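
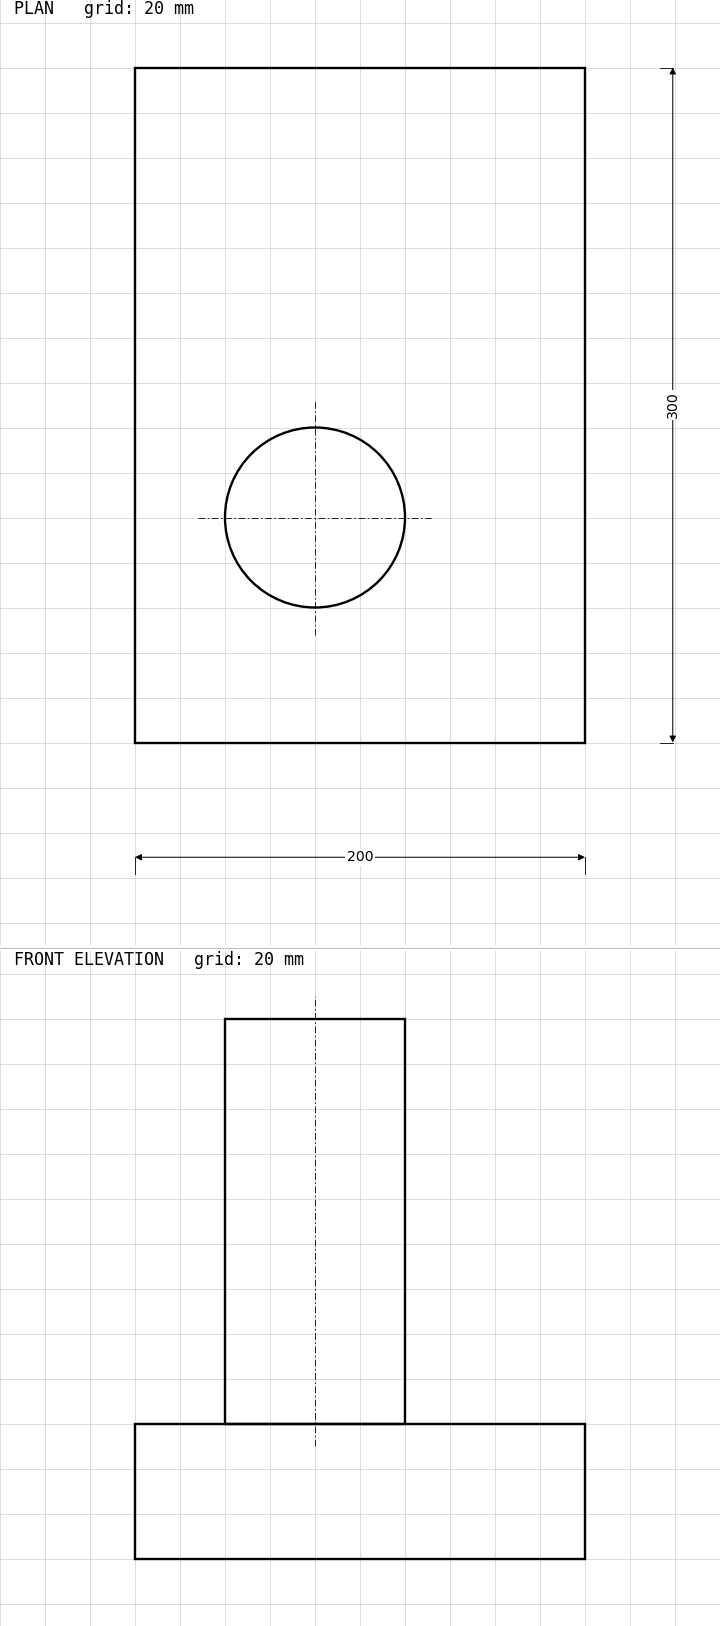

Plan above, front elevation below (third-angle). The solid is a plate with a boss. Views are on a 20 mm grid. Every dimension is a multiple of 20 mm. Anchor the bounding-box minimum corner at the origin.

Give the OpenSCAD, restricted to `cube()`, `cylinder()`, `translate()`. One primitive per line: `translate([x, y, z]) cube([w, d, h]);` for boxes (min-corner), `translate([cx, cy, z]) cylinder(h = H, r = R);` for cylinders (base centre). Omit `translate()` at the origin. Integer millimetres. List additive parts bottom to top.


cube([200, 300, 60]);
translate([80, 100, 60]) cylinder(h = 180, r = 40);


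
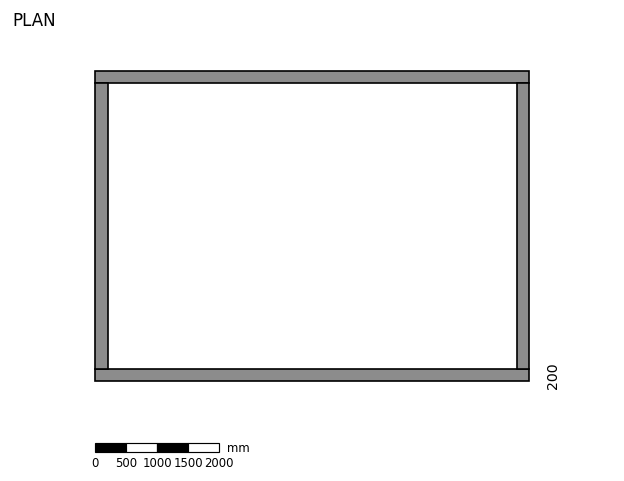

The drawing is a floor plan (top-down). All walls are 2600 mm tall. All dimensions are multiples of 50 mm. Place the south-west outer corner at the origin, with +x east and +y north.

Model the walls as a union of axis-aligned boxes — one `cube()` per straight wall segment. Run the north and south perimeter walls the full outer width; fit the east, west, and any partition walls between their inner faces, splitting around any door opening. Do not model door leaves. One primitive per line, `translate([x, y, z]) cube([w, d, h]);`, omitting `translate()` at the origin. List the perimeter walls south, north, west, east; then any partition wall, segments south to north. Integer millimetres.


cube([7000, 200, 2600]);
translate([0, 4800, 0]) cube([7000, 200, 2600]);
translate([0, 200, 0]) cube([200, 4600, 2600]);
translate([6800, 200, 0]) cube([200, 4600, 2600]);


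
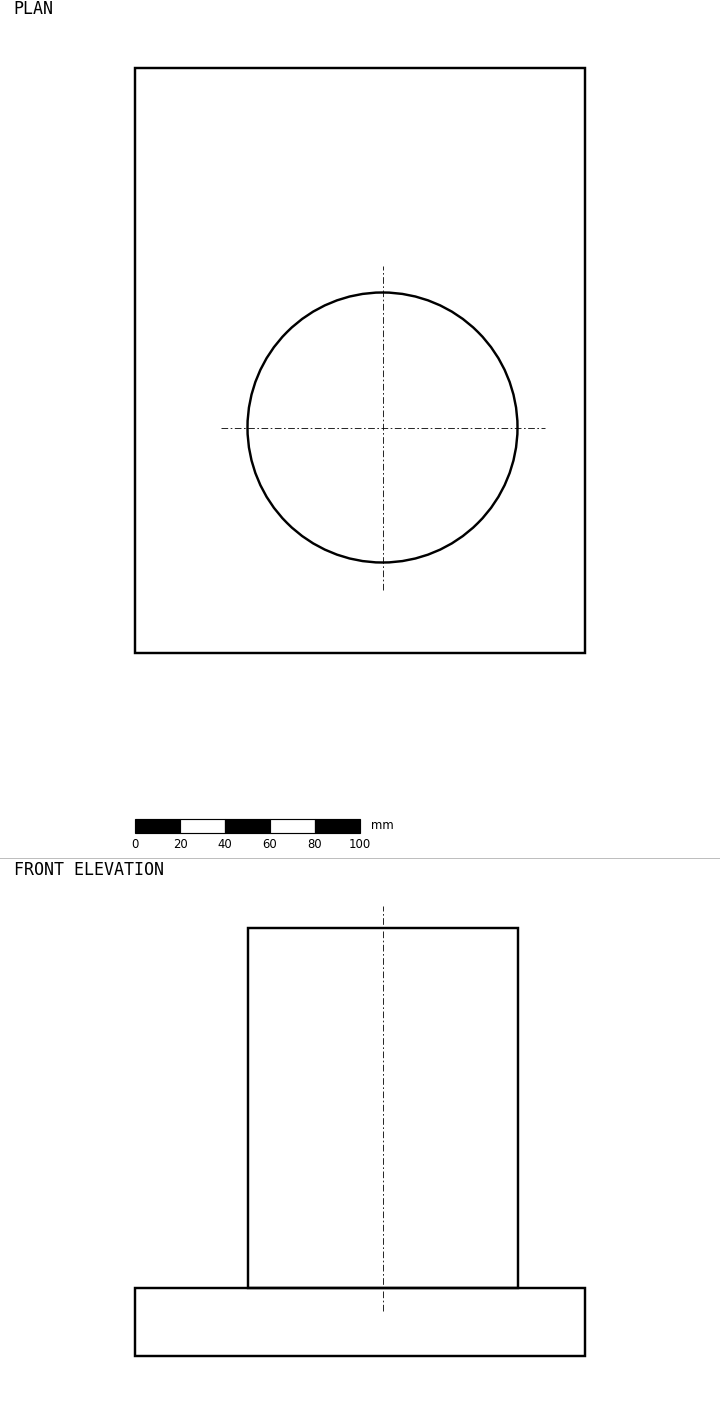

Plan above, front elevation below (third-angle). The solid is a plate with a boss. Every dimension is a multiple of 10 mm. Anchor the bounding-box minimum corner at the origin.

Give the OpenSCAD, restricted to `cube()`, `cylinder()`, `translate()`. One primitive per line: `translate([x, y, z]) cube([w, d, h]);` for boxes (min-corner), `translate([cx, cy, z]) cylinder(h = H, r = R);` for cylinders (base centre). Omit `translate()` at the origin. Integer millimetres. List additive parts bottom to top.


cube([200, 260, 30]);
translate([110, 100, 30]) cylinder(h = 160, r = 60);


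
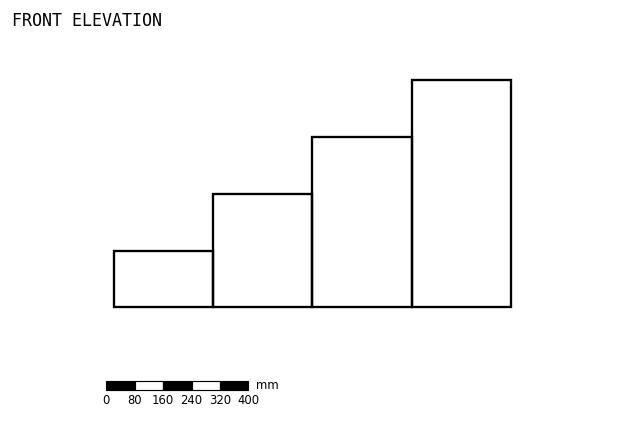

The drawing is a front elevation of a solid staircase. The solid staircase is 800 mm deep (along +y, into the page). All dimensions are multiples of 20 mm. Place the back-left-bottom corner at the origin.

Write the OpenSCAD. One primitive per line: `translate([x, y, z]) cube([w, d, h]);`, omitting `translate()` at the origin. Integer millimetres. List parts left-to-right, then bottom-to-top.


cube([280, 800, 160]);
translate([280, 0, 0]) cube([280, 800, 320]);
translate([560, 0, 0]) cube([280, 800, 480]);
translate([840, 0, 0]) cube([280, 800, 640]);


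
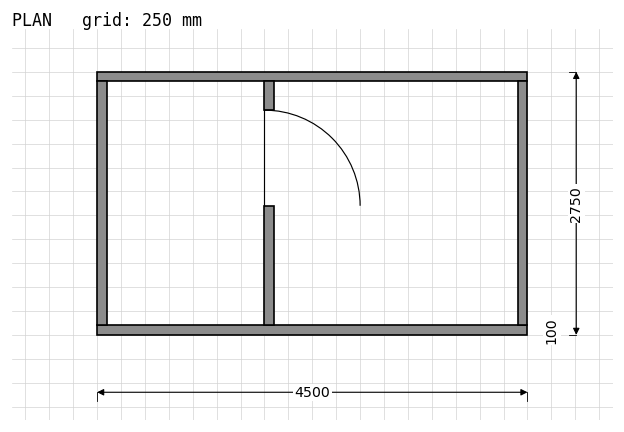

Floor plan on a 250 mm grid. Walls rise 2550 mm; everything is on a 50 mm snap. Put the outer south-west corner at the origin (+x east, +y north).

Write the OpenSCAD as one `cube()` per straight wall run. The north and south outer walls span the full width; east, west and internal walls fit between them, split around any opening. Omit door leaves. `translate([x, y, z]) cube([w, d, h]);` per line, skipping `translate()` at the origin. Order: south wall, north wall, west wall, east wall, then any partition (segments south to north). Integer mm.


cube([4500, 100, 2550]);
translate([0, 2650, 0]) cube([4500, 100, 2550]);
translate([0, 100, 0]) cube([100, 2550, 2550]);
translate([4400, 100, 0]) cube([100, 2550, 2550]);
translate([1750, 100, 0]) cube([100, 1250, 2550]);
translate([1750, 2350, 0]) cube([100, 300, 2550]);


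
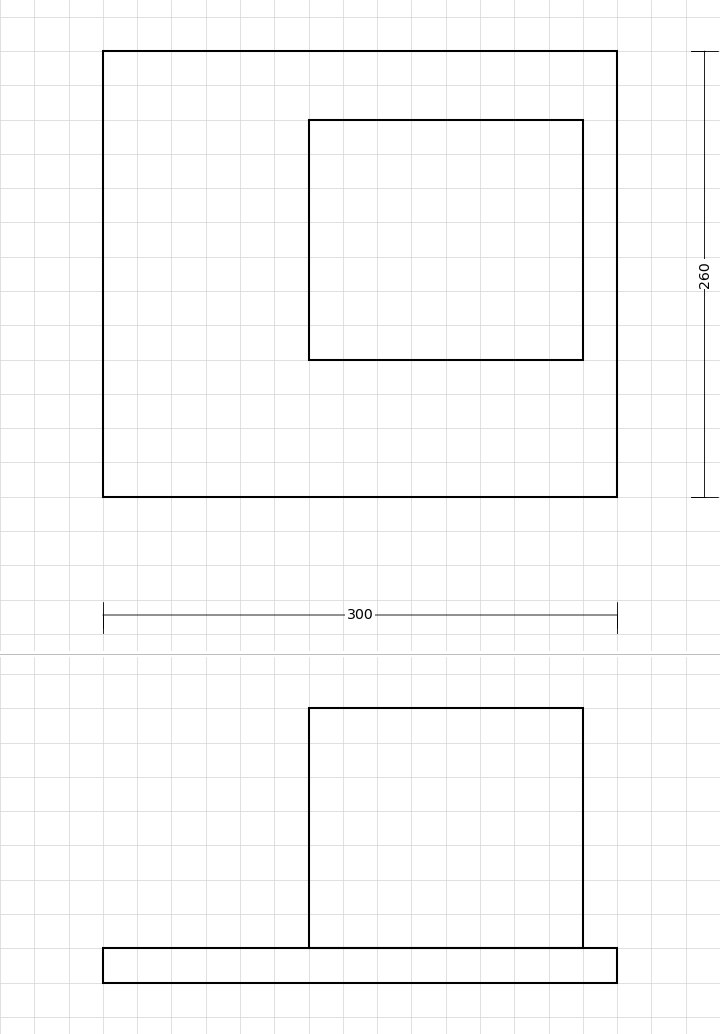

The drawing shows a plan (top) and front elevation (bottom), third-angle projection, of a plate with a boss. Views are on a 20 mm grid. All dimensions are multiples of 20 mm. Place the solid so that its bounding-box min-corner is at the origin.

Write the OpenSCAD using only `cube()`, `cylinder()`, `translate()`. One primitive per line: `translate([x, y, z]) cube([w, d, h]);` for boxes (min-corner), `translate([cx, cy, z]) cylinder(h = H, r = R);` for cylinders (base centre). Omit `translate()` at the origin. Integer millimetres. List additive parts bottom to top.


cube([300, 260, 20]);
translate([120, 80, 20]) cube([160, 140, 140]);


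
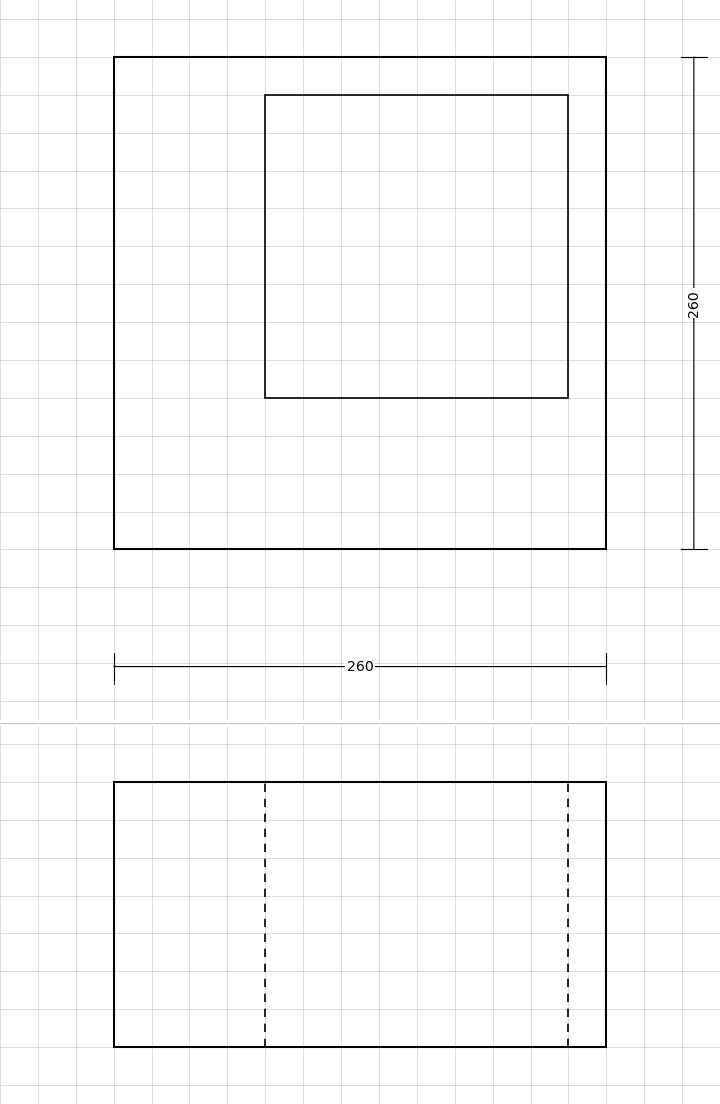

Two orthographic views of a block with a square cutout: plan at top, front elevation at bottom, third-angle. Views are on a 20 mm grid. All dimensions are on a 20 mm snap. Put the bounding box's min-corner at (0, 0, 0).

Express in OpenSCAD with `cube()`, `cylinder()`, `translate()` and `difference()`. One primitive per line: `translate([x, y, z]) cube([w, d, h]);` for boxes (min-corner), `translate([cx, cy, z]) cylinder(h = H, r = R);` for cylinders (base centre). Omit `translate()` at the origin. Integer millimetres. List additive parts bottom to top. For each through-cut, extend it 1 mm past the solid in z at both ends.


difference() {
  cube([260, 260, 140]);
  translate([80, 80, -1]) cube([160, 160, 142]);
}


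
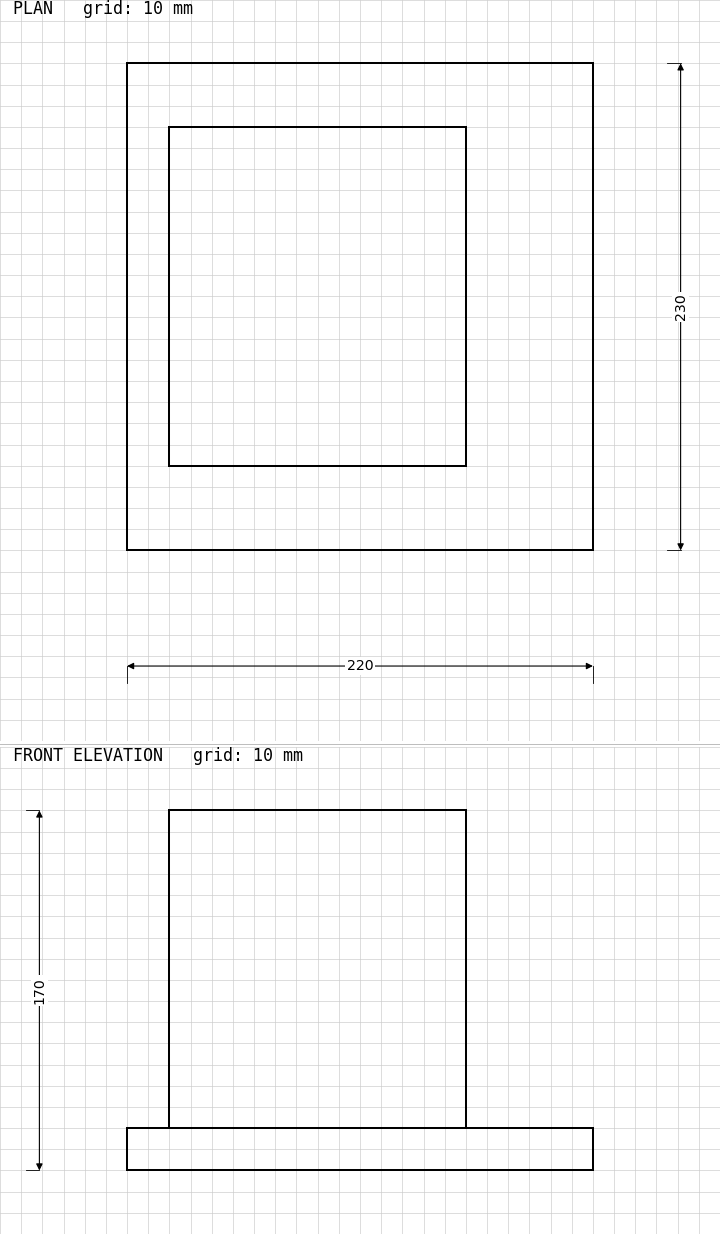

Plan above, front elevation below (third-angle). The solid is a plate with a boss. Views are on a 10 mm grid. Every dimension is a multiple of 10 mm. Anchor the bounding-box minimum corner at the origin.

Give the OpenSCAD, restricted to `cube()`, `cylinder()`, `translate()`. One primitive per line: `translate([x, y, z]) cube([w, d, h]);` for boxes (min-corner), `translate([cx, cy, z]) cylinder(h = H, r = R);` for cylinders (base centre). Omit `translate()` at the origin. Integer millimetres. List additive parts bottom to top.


cube([220, 230, 20]);
translate([20, 40, 20]) cube([140, 160, 150]);


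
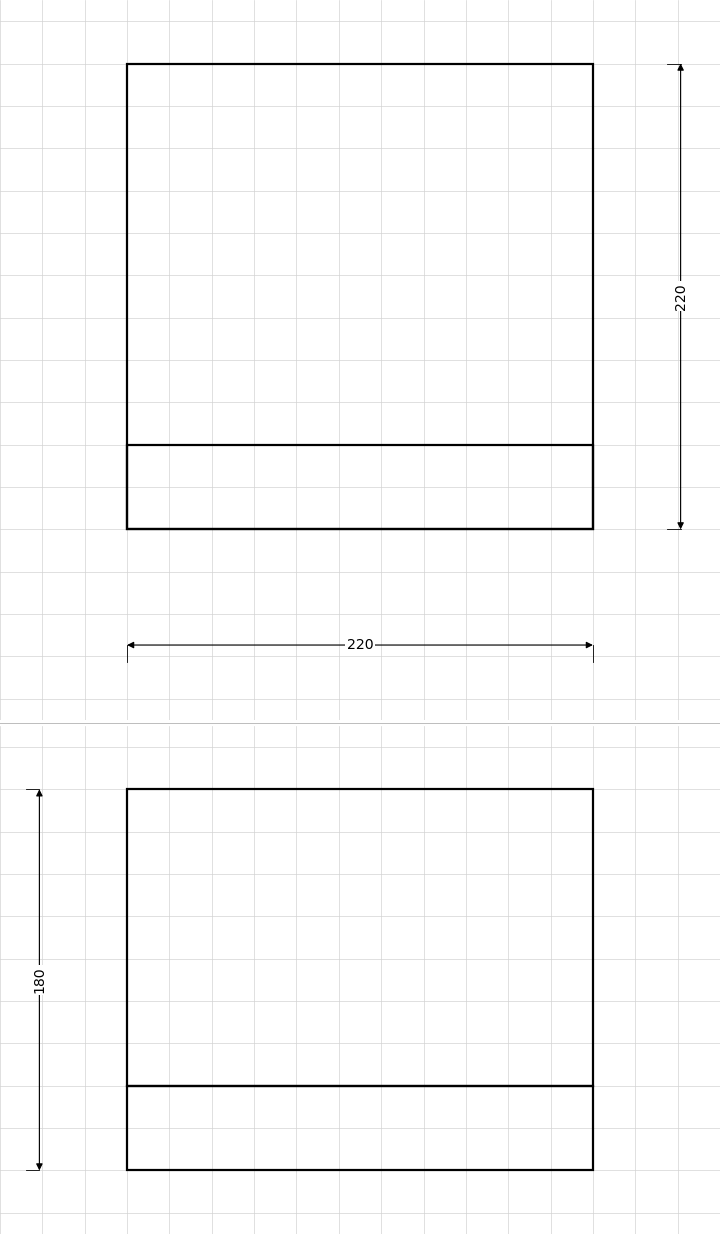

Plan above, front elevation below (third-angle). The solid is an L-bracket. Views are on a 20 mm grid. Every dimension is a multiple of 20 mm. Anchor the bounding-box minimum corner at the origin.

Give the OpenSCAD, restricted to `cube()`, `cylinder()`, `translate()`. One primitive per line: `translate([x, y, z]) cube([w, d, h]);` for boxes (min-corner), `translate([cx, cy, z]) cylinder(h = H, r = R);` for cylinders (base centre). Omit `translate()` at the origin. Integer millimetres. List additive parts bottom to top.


cube([220, 220, 40]);
translate([0, 0, 40]) cube([220, 40, 140]);


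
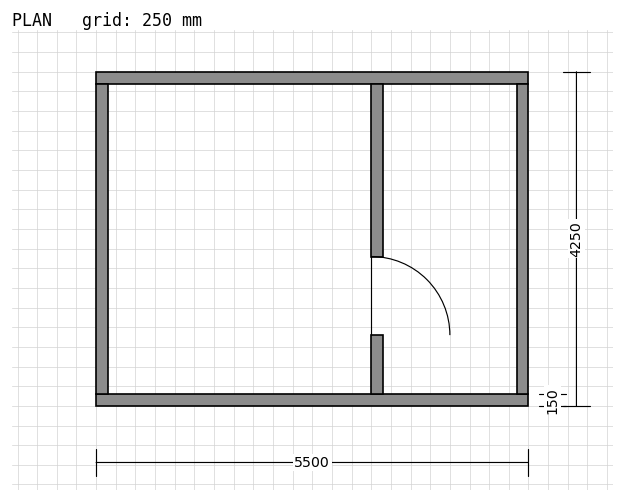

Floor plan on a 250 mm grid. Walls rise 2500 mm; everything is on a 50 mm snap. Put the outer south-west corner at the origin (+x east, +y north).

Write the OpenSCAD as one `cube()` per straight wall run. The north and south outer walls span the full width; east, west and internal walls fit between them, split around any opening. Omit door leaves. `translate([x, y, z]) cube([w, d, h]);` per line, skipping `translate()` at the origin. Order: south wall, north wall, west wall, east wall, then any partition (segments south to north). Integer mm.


cube([5500, 150, 2500]);
translate([0, 4100, 0]) cube([5500, 150, 2500]);
translate([0, 150, 0]) cube([150, 3950, 2500]);
translate([5350, 150, 0]) cube([150, 3950, 2500]);
translate([3500, 150, 0]) cube([150, 750, 2500]);
translate([3500, 1900, 0]) cube([150, 2200, 2500]);


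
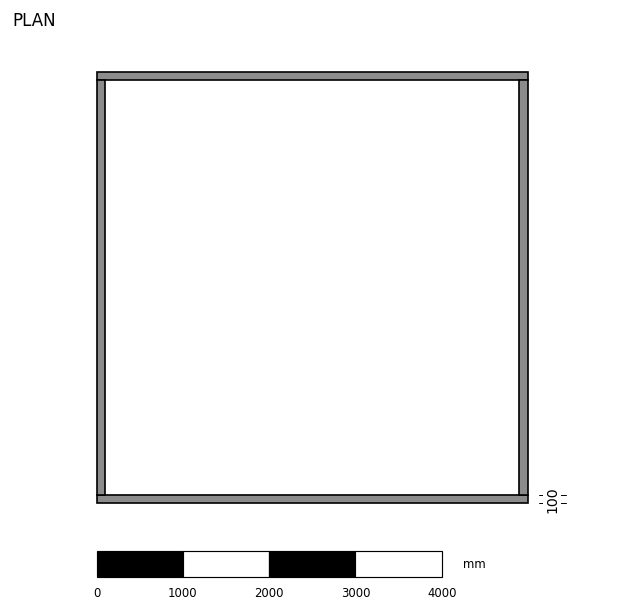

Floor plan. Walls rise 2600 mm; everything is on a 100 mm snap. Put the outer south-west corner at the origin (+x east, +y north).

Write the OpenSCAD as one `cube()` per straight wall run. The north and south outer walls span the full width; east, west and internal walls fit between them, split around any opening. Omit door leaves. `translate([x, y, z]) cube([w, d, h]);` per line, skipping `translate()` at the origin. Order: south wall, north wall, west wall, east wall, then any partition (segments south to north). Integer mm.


cube([5000, 100, 2600]);
translate([0, 4900, 0]) cube([5000, 100, 2600]);
translate([0, 100, 0]) cube([100, 4800, 2600]);
translate([4900, 100, 0]) cube([100, 4800, 2600]);


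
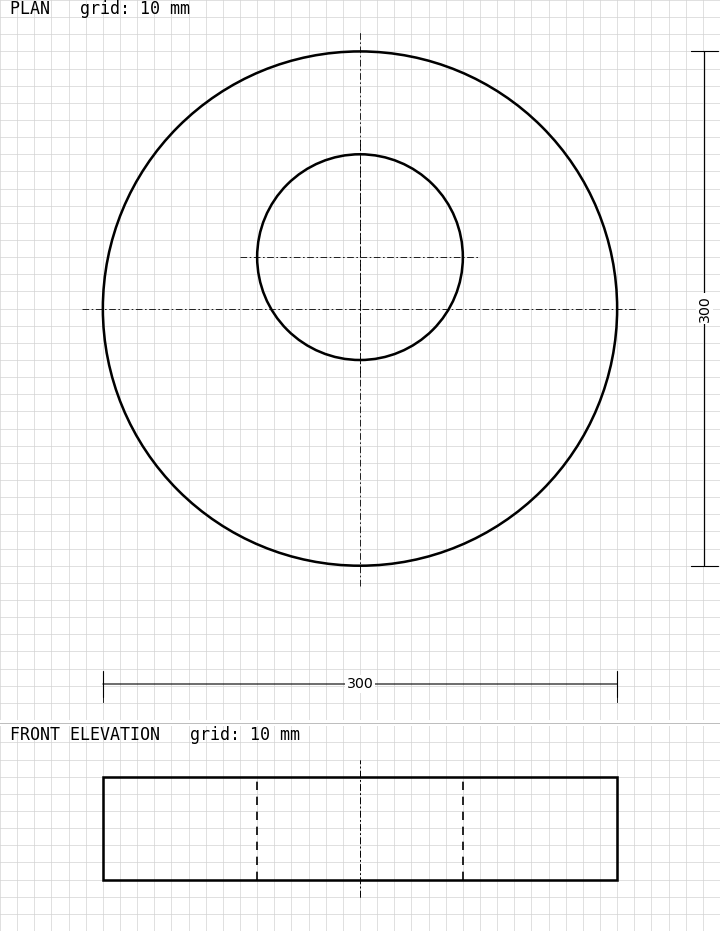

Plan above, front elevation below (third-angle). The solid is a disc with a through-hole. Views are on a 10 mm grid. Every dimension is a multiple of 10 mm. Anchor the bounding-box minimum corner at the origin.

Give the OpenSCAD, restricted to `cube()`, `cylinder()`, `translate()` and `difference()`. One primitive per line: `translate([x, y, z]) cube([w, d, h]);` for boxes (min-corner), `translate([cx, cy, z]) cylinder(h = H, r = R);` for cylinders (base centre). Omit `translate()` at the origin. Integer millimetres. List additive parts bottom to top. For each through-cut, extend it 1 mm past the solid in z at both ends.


difference() {
  translate([150, 150, 0]) cylinder(h = 60, r = 150);
  translate([150, 180, -1]) cylinder(h = 62, r = 60);
}


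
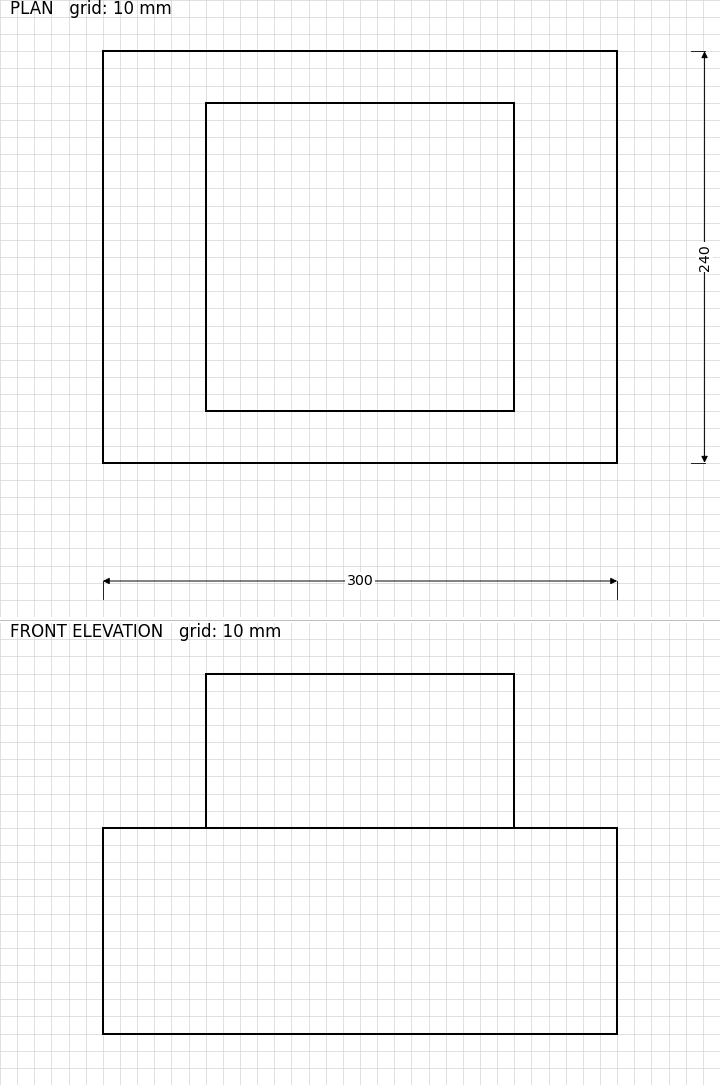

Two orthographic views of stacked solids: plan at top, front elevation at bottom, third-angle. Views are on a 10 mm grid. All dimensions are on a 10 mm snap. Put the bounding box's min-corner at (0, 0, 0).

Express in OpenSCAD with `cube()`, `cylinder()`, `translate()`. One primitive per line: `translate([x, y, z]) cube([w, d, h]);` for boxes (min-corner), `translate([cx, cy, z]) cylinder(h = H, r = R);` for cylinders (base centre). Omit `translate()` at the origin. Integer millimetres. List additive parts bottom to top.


cube([300, 240, 120]);
translate([60, 30, 120]) cube([180, 180, 90]);


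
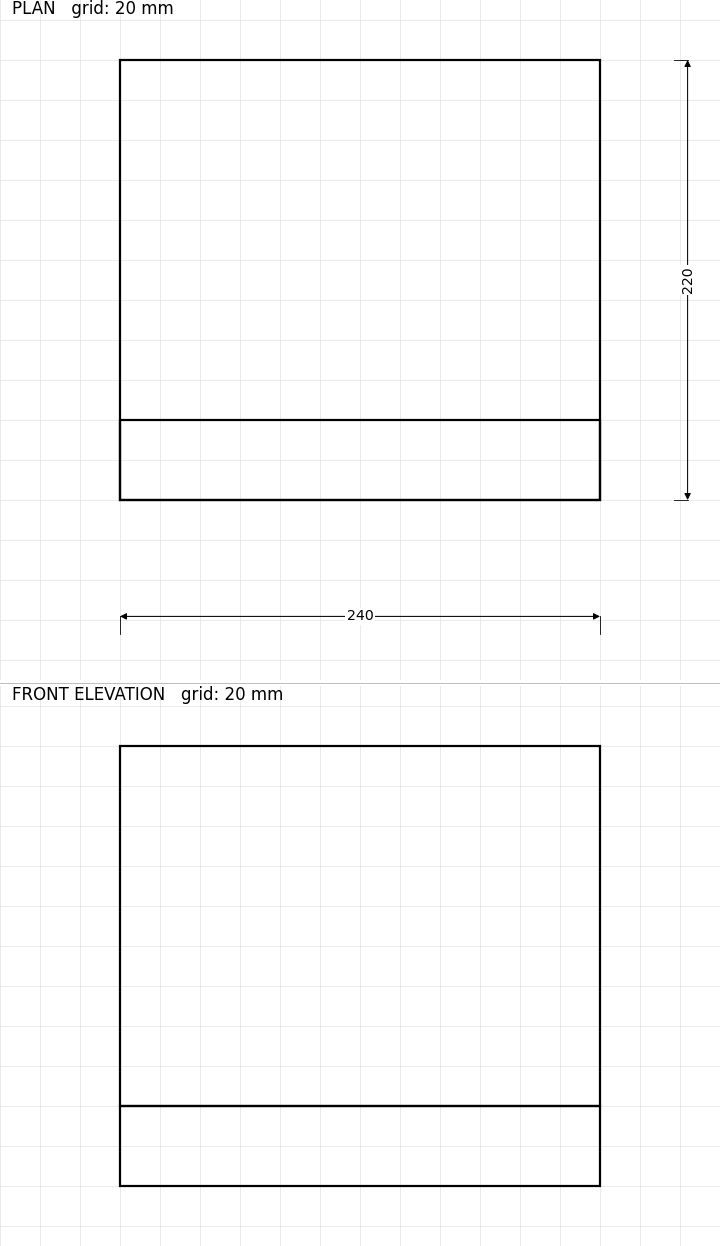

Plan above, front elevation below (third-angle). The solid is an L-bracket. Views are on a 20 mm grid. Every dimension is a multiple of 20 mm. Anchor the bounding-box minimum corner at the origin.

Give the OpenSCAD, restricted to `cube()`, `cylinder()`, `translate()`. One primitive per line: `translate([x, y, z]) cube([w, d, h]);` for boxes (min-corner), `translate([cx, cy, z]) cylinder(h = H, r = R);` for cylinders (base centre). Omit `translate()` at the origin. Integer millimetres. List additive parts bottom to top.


cube([240, 220, 40]);
translate([0, 0, 40]) cube([240, 40, 180]);


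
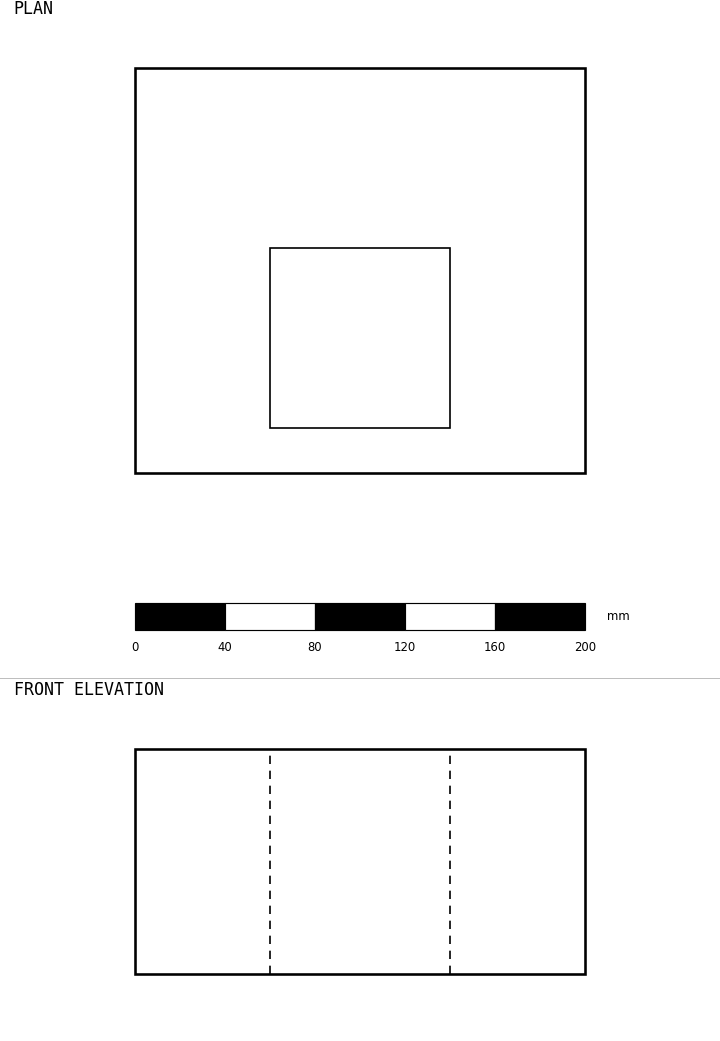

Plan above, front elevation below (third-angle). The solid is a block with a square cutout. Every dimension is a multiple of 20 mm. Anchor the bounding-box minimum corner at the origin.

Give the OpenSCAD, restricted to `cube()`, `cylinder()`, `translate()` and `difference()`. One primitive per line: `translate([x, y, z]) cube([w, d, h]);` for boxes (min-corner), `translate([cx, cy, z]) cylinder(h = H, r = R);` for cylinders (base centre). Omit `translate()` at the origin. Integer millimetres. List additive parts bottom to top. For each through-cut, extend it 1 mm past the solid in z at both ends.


difference() {
  cube([200, 180, 100]);
  translate([60, 20, -1]) cube([80, 80, 102]);
}


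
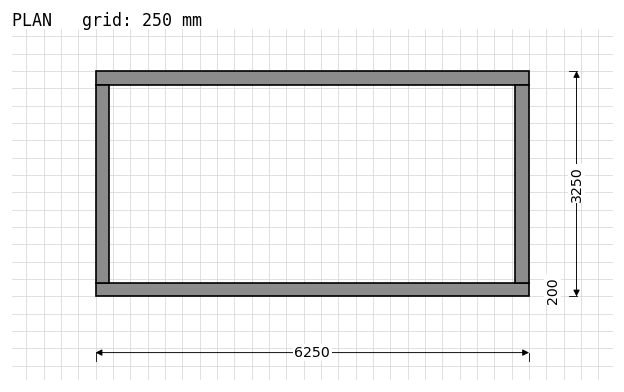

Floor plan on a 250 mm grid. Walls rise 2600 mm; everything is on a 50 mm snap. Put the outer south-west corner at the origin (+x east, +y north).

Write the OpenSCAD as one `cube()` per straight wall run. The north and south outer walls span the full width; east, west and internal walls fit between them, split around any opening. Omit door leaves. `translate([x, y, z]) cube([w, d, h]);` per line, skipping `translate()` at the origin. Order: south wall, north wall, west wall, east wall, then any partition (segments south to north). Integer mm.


cube([6250, 200, 2600]);
translate([0, 3050, 0]) cube([6250, 200, 2600]);
translate([0, 200, 0]) cube([200, 2850, 2600]);
translate([6050, 200, 0]) cube([200, 2850, 2600]);


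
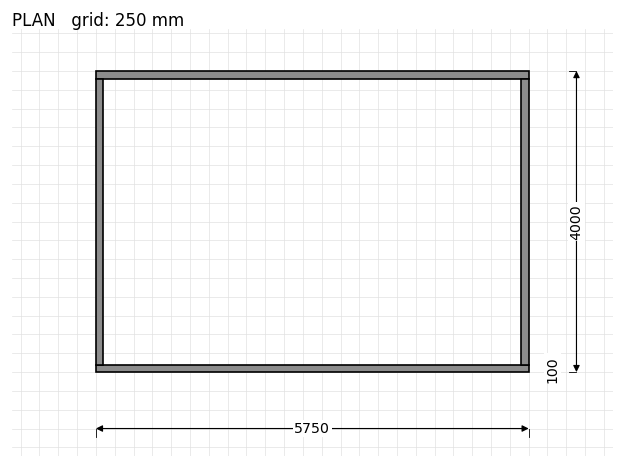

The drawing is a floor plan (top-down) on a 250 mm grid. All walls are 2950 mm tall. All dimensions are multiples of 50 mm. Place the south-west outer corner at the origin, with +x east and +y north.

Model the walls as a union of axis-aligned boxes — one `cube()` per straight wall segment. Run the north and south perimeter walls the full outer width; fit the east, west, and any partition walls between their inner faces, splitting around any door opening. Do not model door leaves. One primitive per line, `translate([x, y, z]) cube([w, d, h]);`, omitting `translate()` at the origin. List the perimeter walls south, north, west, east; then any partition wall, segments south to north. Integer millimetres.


cube([5750, 100, 2950]);
translate([0, 3900, 0]) cube([5750, 100, 2950]);
translate([0, 100, 0]) cube([100, 3800, 2950]);
translate([5650, 100, 0]) cube([100, 3800, 2950]);


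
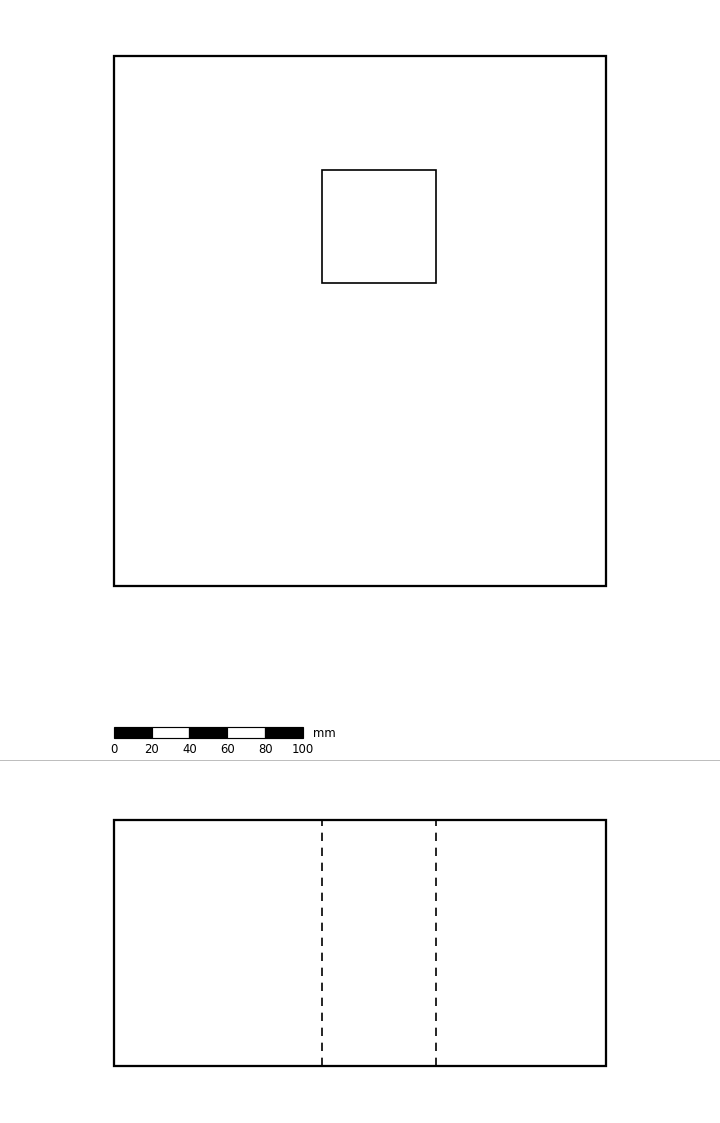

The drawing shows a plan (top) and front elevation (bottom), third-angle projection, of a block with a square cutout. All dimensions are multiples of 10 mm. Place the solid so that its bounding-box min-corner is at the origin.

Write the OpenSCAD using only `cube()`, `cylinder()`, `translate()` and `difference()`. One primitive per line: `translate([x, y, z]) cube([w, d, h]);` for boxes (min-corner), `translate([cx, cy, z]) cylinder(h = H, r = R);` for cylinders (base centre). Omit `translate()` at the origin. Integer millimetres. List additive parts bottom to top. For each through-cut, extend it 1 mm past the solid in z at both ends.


difference() {
  cube([260, 280, 130]);
  translate([110, 160, -1]) cube([60, 60, 132]);
}


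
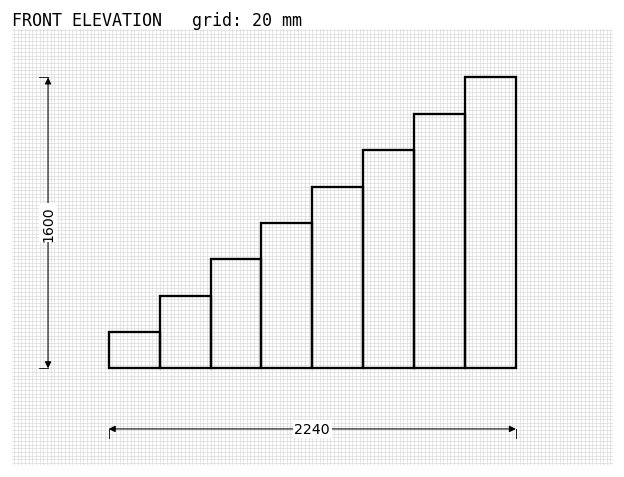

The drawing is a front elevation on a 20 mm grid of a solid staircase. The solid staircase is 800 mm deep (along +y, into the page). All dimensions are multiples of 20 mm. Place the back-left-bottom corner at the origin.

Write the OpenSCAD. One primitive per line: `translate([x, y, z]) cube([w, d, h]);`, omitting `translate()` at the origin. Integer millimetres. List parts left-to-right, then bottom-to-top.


cube([280, 800, 200]);
translate([280, 0, 0]) cube([280, 800, 400]);
translate([560, 0, 0]) cube([280, 800, 600]);
translate([840, 0, 0]) cube([280, 800, 800]);
translate([1120, 0, 0]) cube([280, 800, 1000]);
translate([1400, 0, 0]) cube([280, 800, 1200]);
translate([1680, 0, 0]) cube([280, 800, 1400]);
translate([1960, 0, 0]) cube([280, 800, 1600]);


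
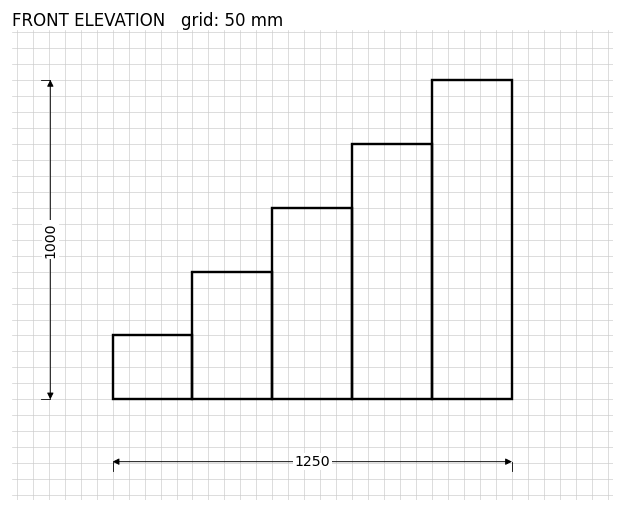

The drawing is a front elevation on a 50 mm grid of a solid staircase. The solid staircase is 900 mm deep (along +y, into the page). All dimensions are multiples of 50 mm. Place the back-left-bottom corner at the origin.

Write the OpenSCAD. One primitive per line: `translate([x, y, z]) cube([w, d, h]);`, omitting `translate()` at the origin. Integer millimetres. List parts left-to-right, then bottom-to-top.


cube([250, 900, 200]);
translate([250, 0, 0]) cube([250, 900, 400]);
translate([500, 0, 0]) cube([250, 900, 600]);
translate([750, 0, 0]) cube([250, 900, 800]);
translate([1000, 0, 0]) cube([250, 900, 1000]);


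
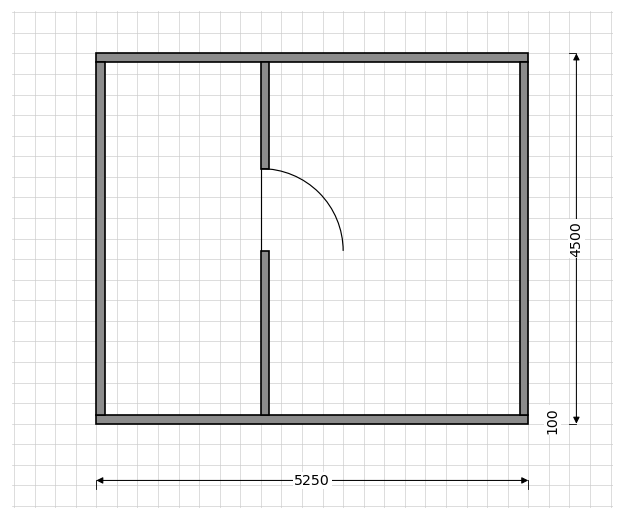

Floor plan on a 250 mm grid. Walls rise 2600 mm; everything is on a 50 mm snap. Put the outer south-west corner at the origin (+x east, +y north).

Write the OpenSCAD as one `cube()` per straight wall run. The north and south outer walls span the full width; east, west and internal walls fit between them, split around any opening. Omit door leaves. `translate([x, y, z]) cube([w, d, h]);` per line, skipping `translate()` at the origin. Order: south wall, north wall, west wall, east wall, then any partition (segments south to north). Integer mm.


cube([5250, 100, 2600]);
translate([0, 4400, 0]) cube([5250, 100, 2600]);
translate([0, 100, 0]) cube([100, 4300, 2600]);
translate([5150, 100, 0]) cube([100, 4300, 2600]);
translate([2000, 100, 0]) cube([100, 2000, 2600]);
translate([2000, 3100, 0]) cube([100, 1300, 2600]);


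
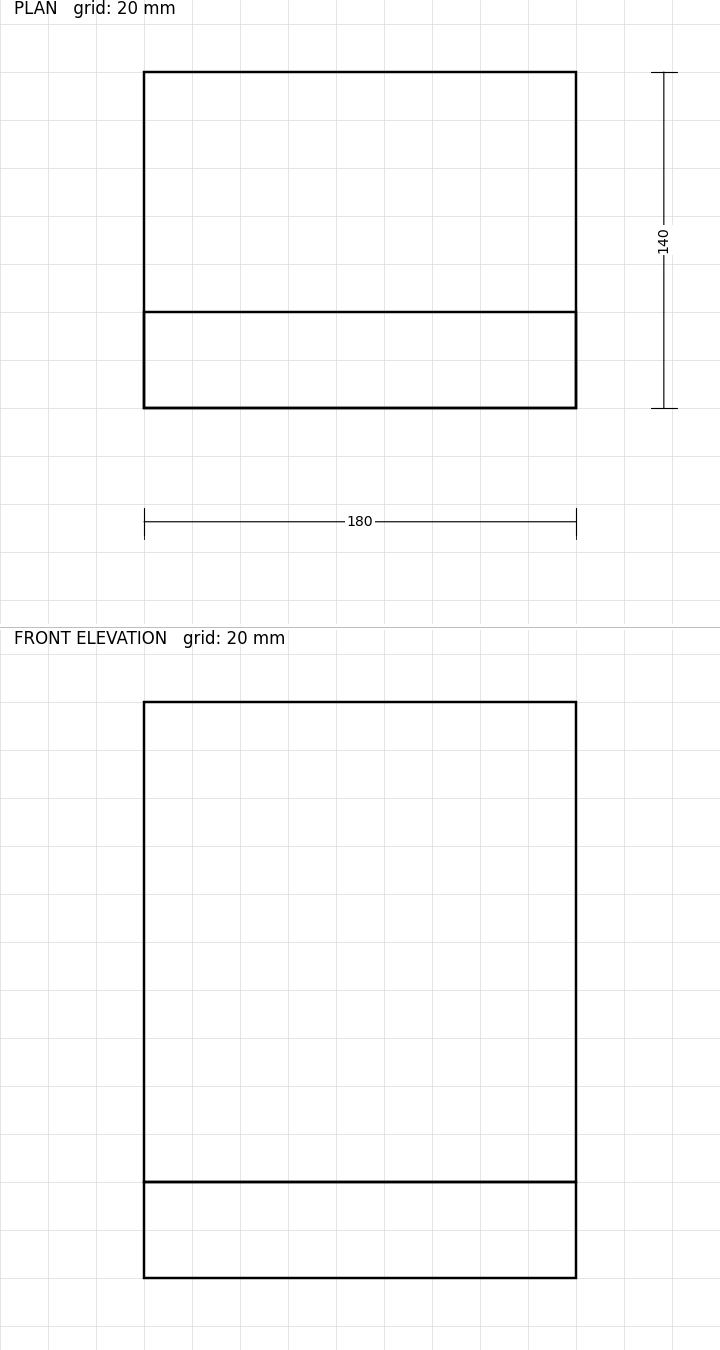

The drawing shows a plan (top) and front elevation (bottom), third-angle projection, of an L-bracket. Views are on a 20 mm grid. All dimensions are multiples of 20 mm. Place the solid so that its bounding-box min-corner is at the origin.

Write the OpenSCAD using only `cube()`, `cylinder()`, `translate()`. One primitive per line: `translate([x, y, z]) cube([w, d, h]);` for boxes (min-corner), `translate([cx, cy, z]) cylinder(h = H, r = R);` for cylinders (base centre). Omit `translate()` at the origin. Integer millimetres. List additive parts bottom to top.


cube([180, 140, 40]);
translate([0, 0, 40]) cube([180, 40, 200]);


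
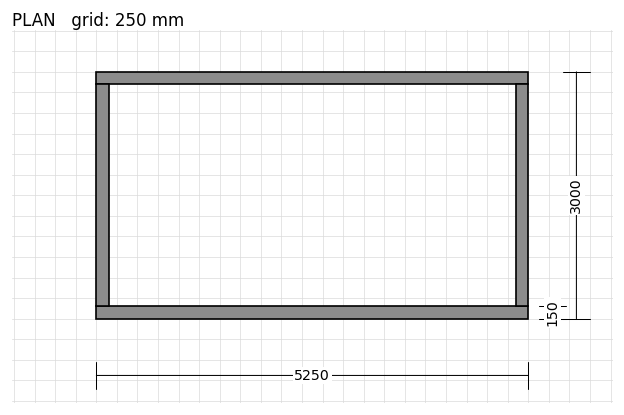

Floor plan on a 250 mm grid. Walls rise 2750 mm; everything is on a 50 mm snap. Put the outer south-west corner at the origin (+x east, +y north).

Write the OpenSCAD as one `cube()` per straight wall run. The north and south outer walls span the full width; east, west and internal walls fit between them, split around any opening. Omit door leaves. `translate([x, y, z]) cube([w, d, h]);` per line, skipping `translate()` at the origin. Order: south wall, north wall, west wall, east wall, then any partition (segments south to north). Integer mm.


cube([5250, 150, 2750]);
translate([0, 2850, 0]) cube([5250, 150, 2750]);
translate([0, 150, 0]) cube([150, 2700, 2750]);
translate([5100, 150, 0]) cube([150, 2700, 2750]);


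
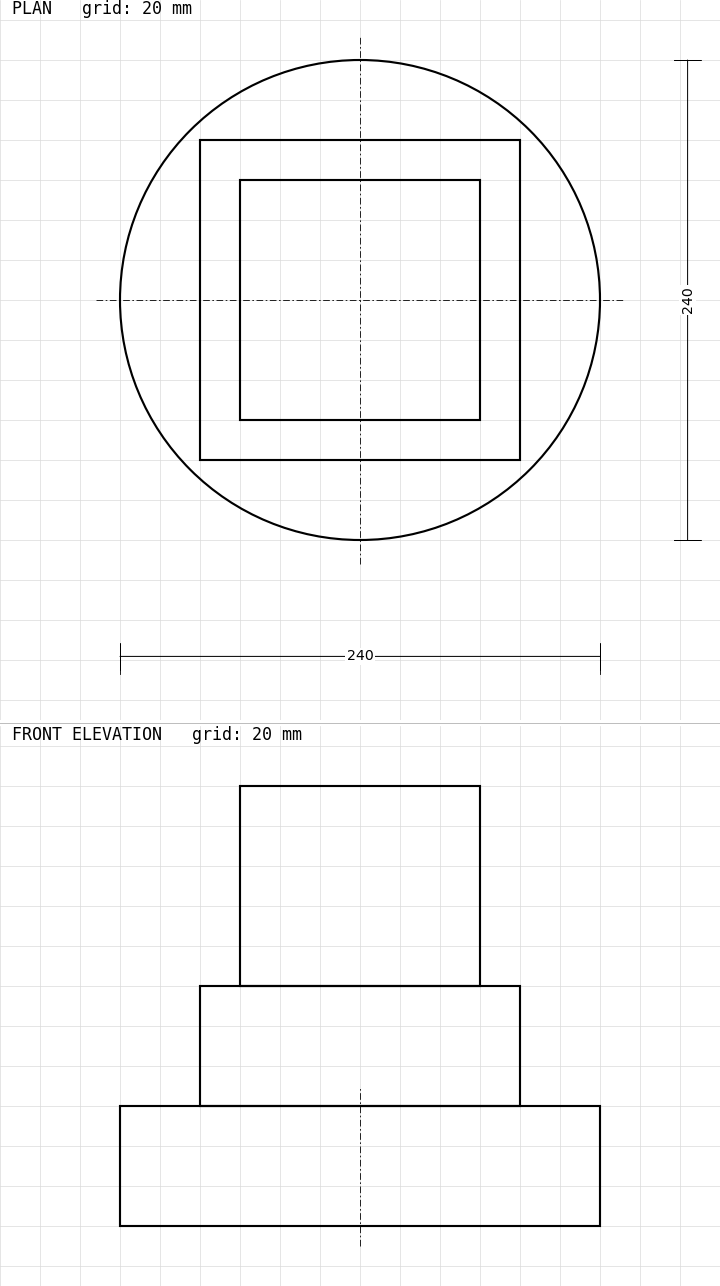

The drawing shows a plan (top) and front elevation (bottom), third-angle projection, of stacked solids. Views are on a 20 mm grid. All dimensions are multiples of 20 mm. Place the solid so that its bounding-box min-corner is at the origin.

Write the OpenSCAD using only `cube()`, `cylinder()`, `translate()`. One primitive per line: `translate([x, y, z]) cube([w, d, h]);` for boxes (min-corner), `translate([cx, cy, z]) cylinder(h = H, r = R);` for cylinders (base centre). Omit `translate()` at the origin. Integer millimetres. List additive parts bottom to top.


translate([120, 120, 0]) cylinder(h = 60, r = 120);
translate([40, 40, 60]) cube([160, 160, 60]);
translate([60, 60, 120]) cube([120, 120, 100]);


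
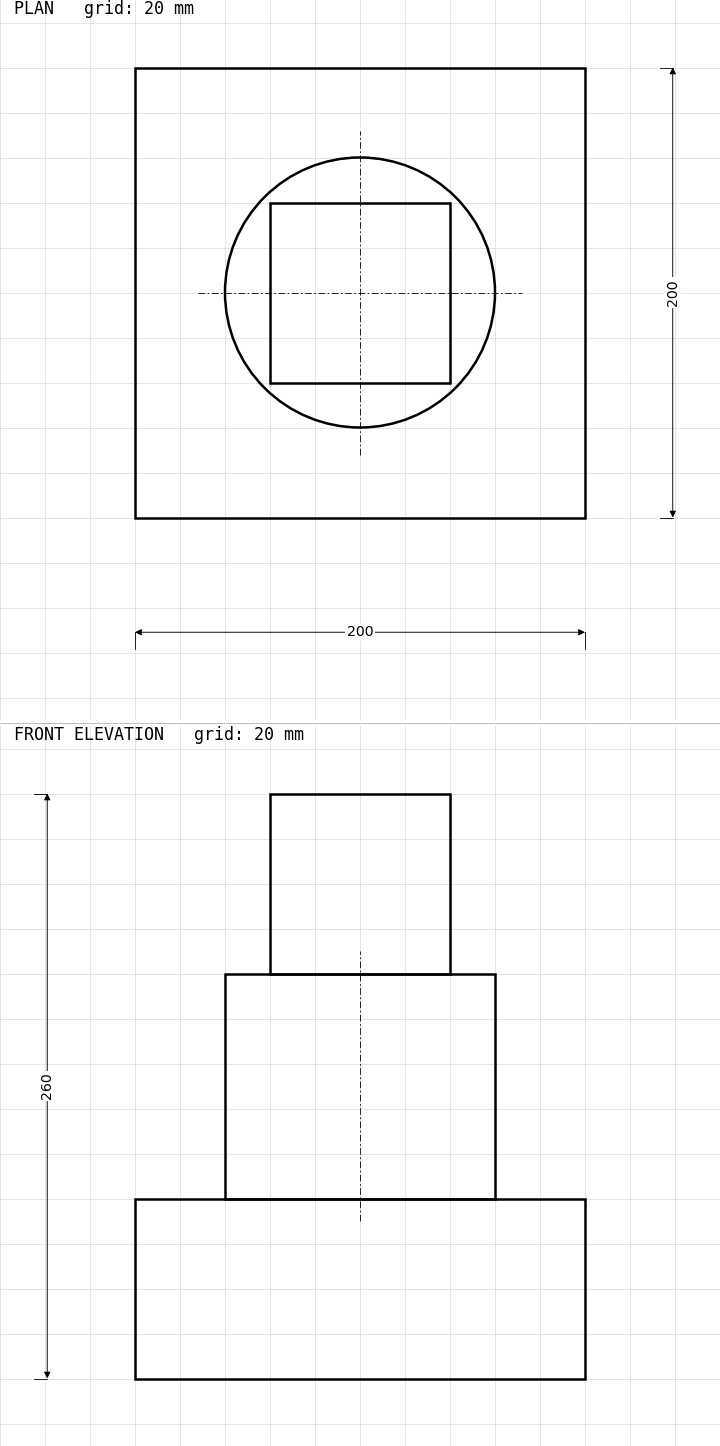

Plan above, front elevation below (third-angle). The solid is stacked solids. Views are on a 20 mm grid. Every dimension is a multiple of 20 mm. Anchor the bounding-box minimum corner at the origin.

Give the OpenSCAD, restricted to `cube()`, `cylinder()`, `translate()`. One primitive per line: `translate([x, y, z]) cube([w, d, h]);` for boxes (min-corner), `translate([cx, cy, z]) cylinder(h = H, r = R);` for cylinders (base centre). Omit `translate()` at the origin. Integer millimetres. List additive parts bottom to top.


cube([200, 200, 80]);
translate([100, 100, 80]) cylinder(h = 100, r = 60);
translate([60, 60, 180]) cube([80, 80, 80]);


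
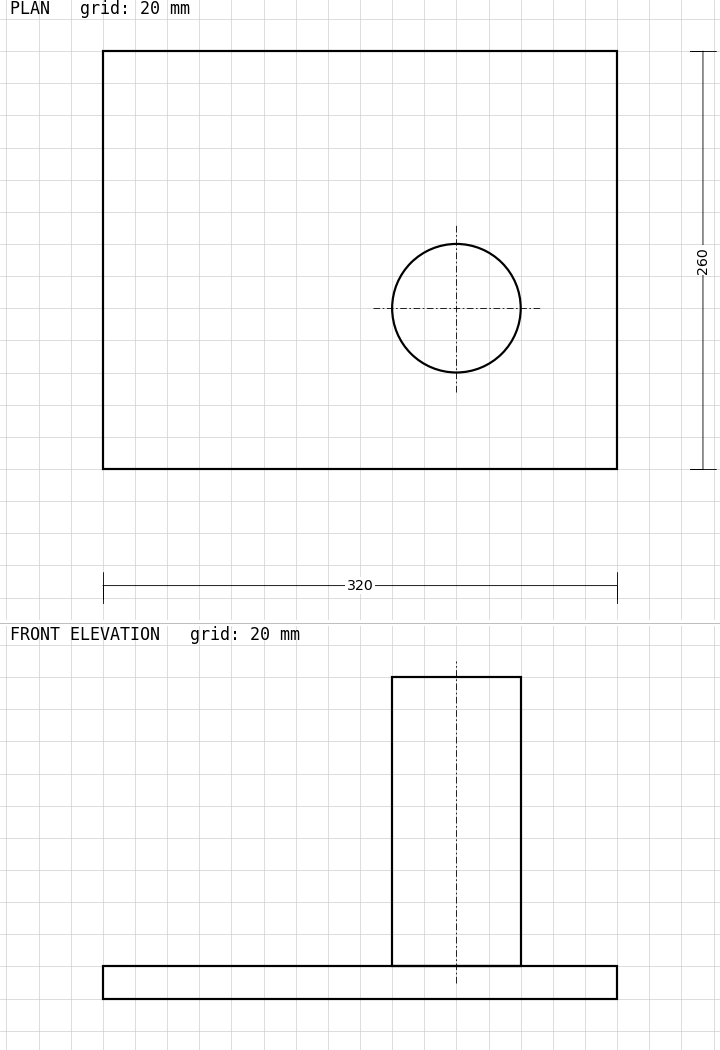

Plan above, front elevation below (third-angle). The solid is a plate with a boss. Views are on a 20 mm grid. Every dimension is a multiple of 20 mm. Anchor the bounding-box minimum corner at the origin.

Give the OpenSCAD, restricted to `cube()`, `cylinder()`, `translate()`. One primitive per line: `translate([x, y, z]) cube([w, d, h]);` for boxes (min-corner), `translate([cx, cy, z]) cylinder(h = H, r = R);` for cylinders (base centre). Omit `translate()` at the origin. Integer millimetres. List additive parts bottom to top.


cube([320, 260, 20]);
translate([220, 100, 20]) cylinder(h = 180, r = 40);


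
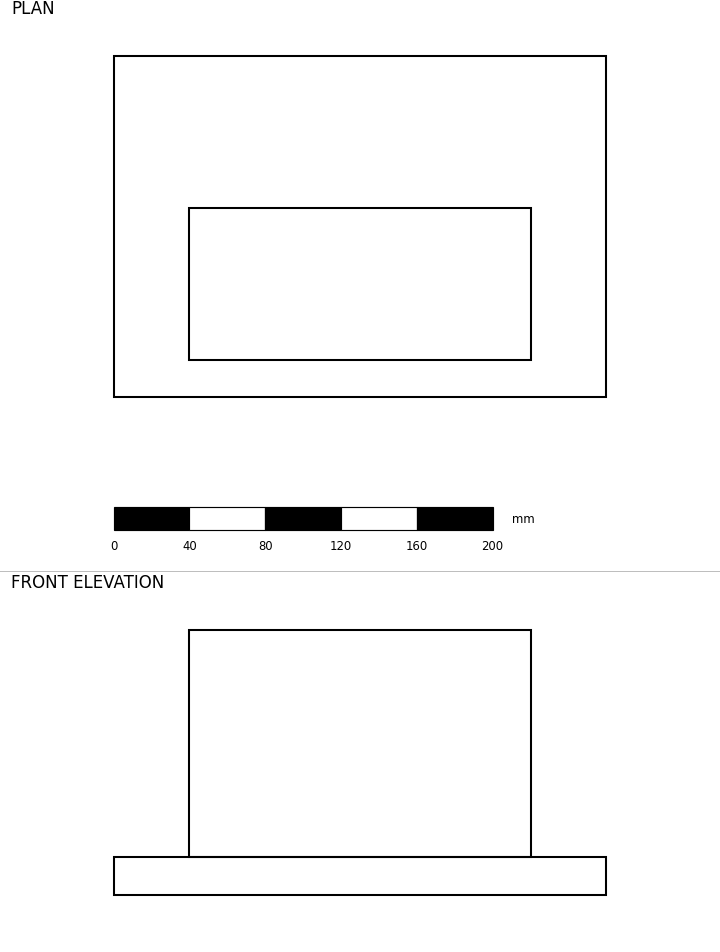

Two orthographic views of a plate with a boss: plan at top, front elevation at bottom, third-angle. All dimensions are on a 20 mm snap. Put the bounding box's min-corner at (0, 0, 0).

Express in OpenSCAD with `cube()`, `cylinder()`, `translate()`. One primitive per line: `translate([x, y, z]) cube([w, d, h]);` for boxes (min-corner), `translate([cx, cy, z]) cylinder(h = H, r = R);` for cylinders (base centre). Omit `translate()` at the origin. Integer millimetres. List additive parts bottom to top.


cube([260, 180, 20]);
translate([40, 20, 20]) cube([180, 80, 120]);


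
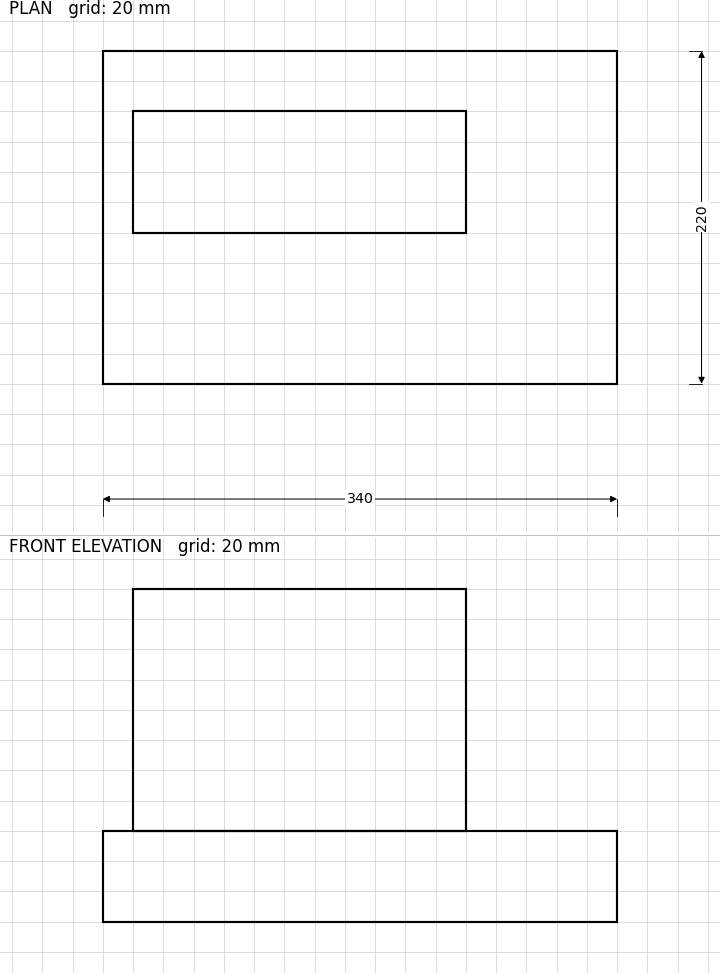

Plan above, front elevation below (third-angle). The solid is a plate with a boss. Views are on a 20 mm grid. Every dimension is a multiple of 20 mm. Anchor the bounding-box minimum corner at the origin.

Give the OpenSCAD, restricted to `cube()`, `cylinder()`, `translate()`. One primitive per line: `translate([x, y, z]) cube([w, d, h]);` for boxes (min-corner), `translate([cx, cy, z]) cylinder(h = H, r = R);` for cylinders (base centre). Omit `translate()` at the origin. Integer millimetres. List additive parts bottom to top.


cube([340, 220, 60]);
translate([20, 100, 60]) cube([220, 80, 160]);


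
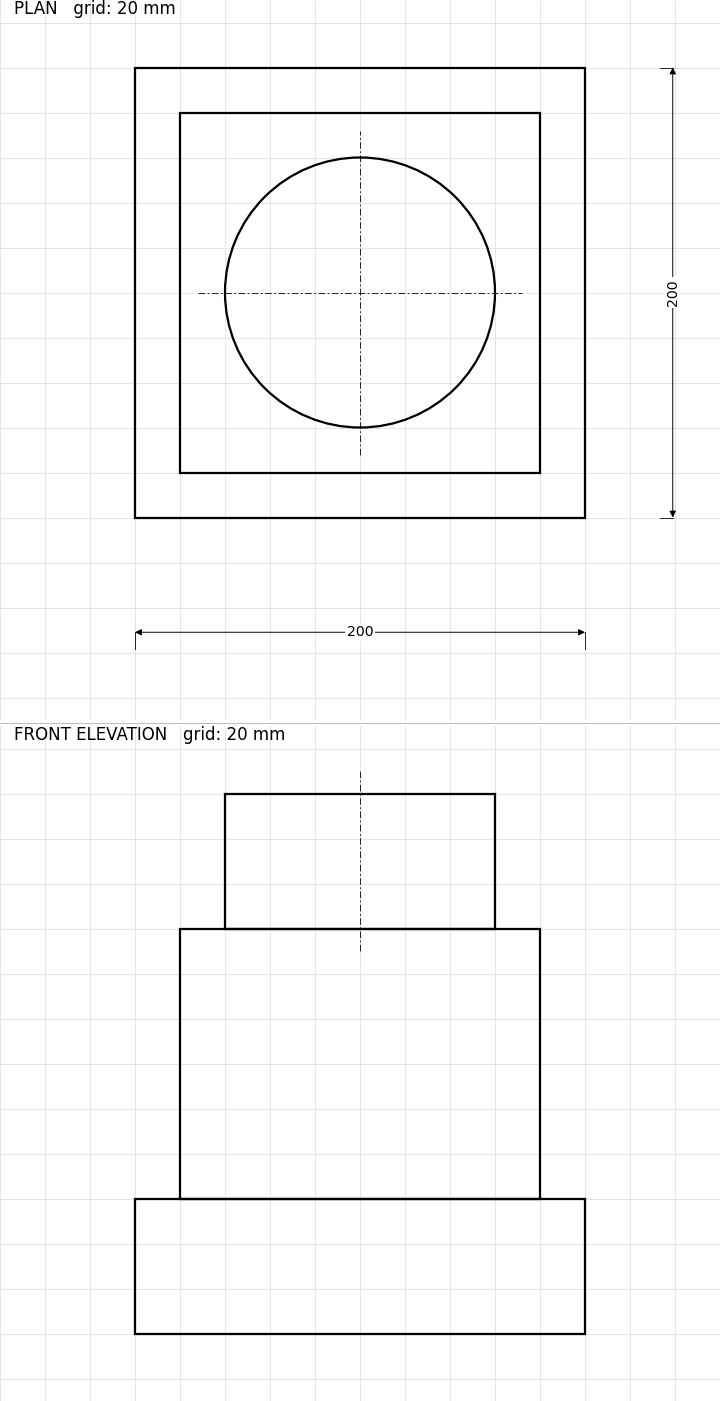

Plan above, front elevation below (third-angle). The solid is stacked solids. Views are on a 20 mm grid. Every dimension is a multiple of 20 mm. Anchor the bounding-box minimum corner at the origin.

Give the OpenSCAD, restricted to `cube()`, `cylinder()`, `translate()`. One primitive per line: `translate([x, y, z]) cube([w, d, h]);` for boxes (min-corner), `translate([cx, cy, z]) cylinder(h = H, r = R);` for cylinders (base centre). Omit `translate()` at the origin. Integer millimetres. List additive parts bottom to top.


cube([200, 200, 60]);
translate([20, 20, 60]) cube([160, 160, 120]);
translate([100, 100, 180]) cylinder(h = 60, r = 60);


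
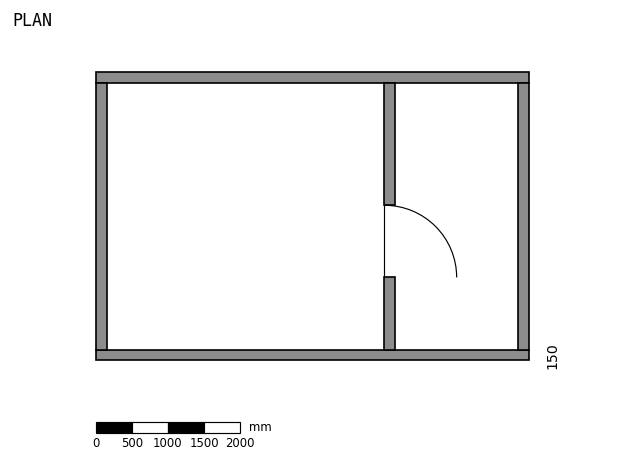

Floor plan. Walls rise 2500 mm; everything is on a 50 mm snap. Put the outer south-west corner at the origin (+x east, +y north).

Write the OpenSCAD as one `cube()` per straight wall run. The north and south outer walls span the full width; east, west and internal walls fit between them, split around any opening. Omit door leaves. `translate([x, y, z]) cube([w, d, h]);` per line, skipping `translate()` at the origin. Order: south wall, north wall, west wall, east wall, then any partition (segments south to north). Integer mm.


cube([6000, 150, 2500]);
translate([0, 3850, 0]) cube([6000, 150, 2500]);
translate([0, 150, 0]) cube([150, 3700, 2500]);
translate([5850, 150, 0]) cube([150, 3700, 2500]);
translate([4000, 150, 0]) cube([150, 1000, 2500]);
translate([4000, 2150, 0]) cube([150, 1700, 2500]);


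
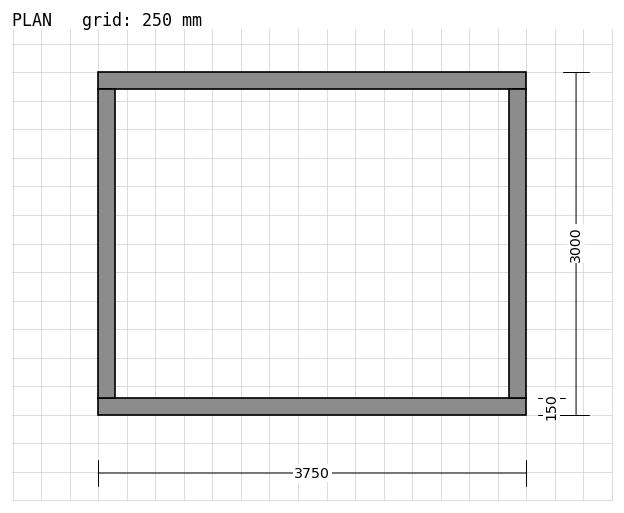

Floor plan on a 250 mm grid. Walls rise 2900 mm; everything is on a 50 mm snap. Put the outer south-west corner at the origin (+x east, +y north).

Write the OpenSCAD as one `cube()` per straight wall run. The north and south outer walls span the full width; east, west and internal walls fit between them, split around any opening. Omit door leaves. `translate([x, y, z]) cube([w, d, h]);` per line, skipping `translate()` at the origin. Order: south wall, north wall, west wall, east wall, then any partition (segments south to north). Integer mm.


cube([3750, 150, 2900]);
translate([0, 2850, 0]) cube([3750, 150, 2900]);
translate([0, 150, 0]) cube([150, 2700, 2900]);
translate([3600, 150, 0]) cube([150, 2700, 2900]);


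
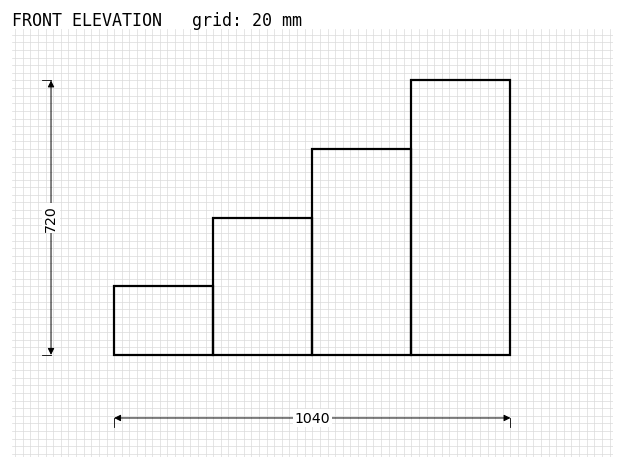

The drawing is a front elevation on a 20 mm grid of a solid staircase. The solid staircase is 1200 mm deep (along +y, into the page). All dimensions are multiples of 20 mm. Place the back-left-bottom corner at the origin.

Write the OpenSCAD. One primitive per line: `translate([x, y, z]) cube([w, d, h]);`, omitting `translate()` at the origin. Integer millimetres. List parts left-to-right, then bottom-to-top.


cube([260, 1200, 180]);
translate([260, 0, 0]) cube([260, 1200, 360]);
translate([520, 0, 0]) cube([260, 1200, 540]);
translate([780, 0, 0]) cube([260, 1200, 720]);


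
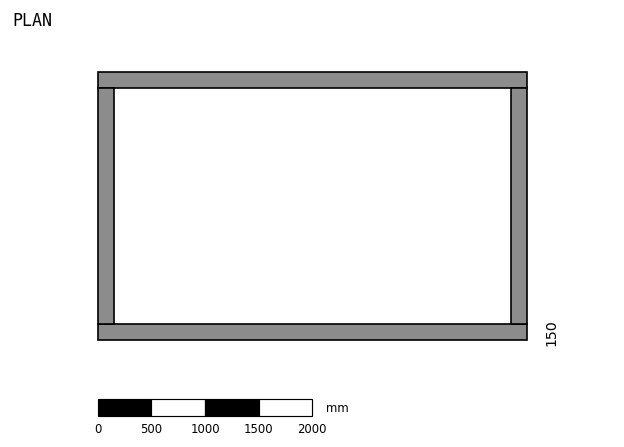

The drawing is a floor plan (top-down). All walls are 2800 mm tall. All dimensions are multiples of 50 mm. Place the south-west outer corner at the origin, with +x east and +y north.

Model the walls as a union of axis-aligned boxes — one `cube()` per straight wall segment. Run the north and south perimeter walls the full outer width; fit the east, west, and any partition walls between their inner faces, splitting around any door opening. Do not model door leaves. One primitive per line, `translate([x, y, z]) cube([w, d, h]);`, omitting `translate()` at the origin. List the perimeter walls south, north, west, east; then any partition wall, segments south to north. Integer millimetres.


cube([4000, 150, 2800]);
translate([0, 2350, 0]) cube([4000, 150, 2800]);
translate([0, 150, 0]) cube([150, 2200, 2800]);
translate([3850, 150, 0]) cube([150, 2200, 2800]);


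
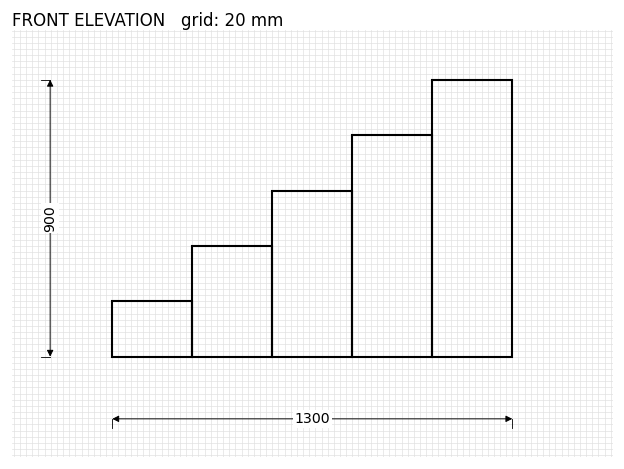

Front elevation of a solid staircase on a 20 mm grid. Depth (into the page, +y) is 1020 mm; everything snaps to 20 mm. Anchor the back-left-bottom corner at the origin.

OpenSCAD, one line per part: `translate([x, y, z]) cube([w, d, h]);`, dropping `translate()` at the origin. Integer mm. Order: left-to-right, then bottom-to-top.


cube([260, 1020, 180]);
translate([260, 0, 0]) cube([260, 1020, 360]);
translate([520, 0, 0]) cube([260, 1020, 540]);
translate([780, 0, 0]) cube([260, 1020, 720]);
translate([1040, 0, 0]) cube([260, 1020, 900]);


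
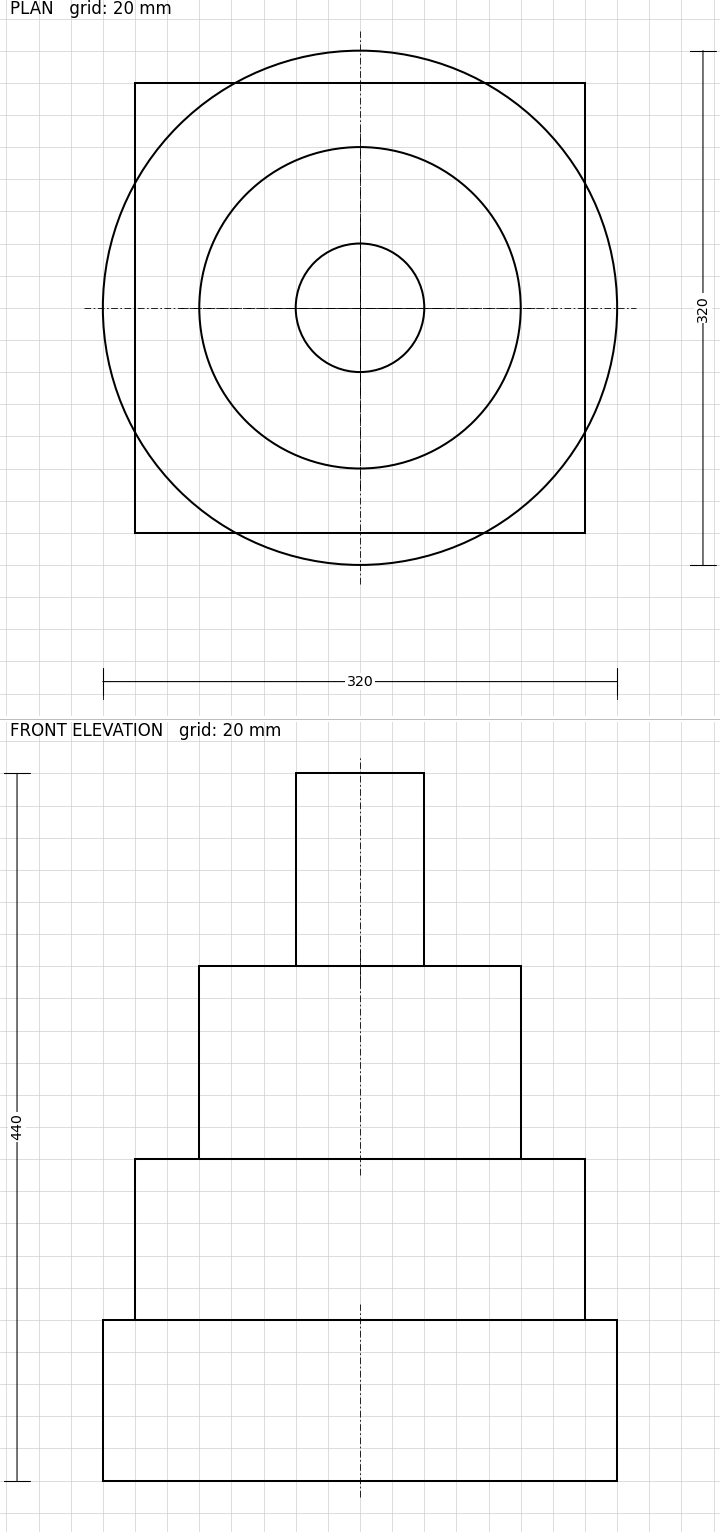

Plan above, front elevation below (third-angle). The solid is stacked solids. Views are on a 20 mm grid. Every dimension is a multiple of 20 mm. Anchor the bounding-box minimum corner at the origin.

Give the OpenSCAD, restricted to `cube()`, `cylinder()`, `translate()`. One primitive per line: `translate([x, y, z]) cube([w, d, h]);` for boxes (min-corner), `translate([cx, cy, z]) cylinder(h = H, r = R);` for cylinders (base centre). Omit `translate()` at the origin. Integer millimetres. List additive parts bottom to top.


translate([160, 160, 0]) cylinder(h = 100, r = 160);
translate([20, 20, 100]) cube([280, 280, 100]);
translate([160, 160, 200]) cylinder(h = 120, r = 100);
translate([160, 160, 320]) cylinder(h = 120, r = 40);


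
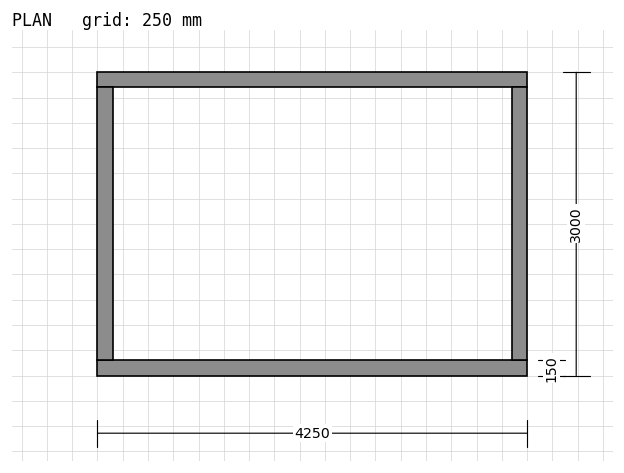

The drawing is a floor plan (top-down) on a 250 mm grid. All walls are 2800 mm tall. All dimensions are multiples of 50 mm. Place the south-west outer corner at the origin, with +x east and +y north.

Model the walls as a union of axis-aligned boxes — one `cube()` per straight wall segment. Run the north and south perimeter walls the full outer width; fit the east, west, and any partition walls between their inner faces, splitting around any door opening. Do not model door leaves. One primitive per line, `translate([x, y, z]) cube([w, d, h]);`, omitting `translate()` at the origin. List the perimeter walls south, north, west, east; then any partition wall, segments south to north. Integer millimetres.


cube([4250, 150, 2800]);
translate([0, 2850, 0]) cube([4250, 150, 2800]);
translate([0, 150, 0]) cube([150, 2700, 2800]);
translate([4100, 150, 0]) cube([150, 2700, 2800]);


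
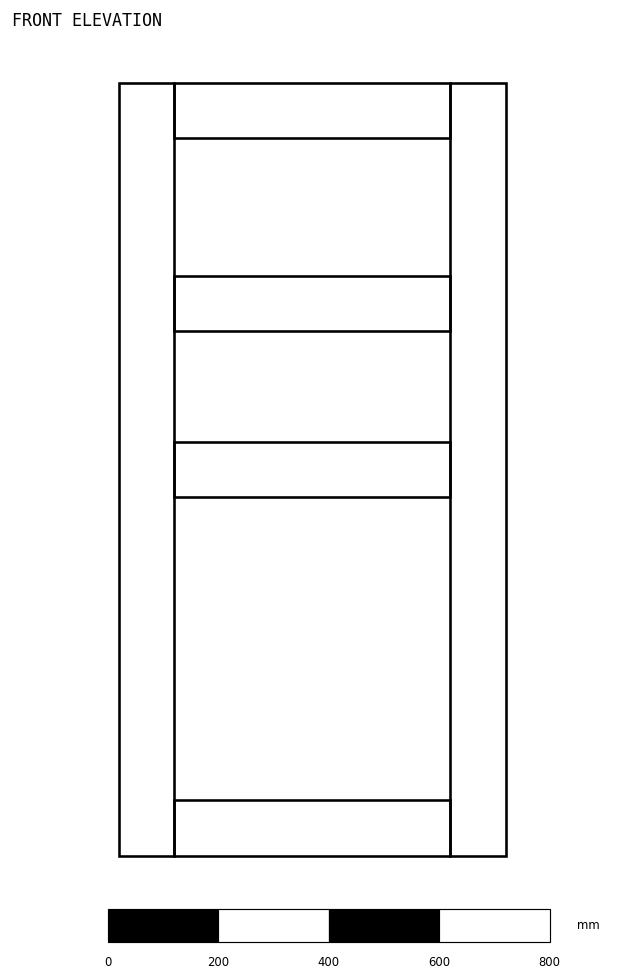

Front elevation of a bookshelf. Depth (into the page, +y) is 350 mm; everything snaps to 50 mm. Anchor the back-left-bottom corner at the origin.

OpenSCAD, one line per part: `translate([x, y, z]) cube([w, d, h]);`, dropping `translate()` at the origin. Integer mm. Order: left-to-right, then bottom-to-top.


cube([100, 350, 1400]);
translate([100, 0, 0]) cube([500, 350, 100]);
translate([100, 0, 650]) cube([500, 350, 100]);
translate([100, 0, 950]) cube([500, 350, 100]);
translate([100, 0, 1300]) cube([500, 350, 100]);
translate([600, 0, 0]) cube([100, 350, 1400]);
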